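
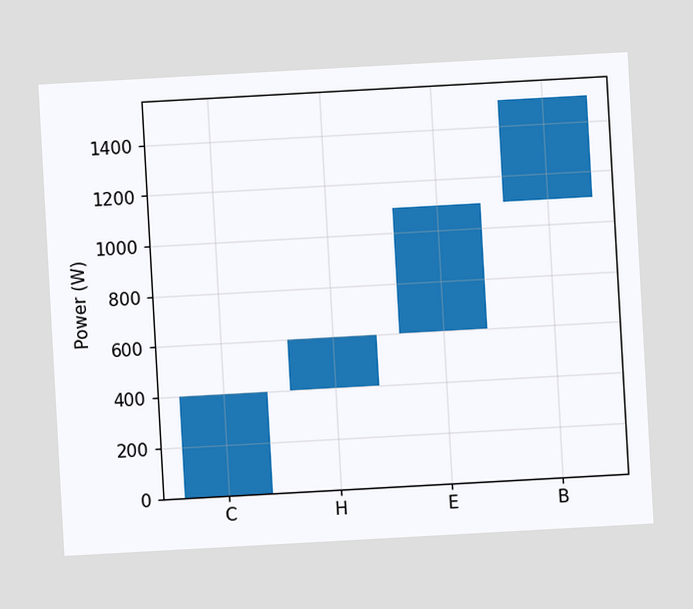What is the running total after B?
1500W

The chart is tilted about 3° counter-clockwise. After B the running total reaches 1500W.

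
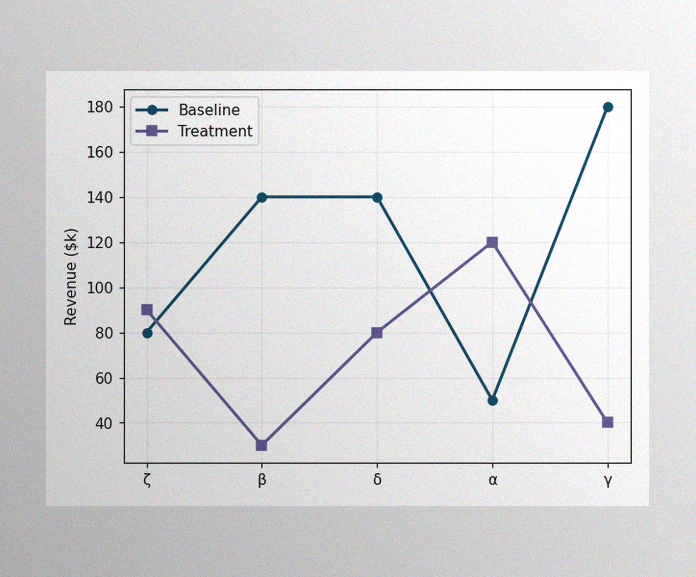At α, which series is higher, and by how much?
Treatment, by $70k

The image has some photo noise and uneven lighting. At α, Treatment sits above the other line by $70k.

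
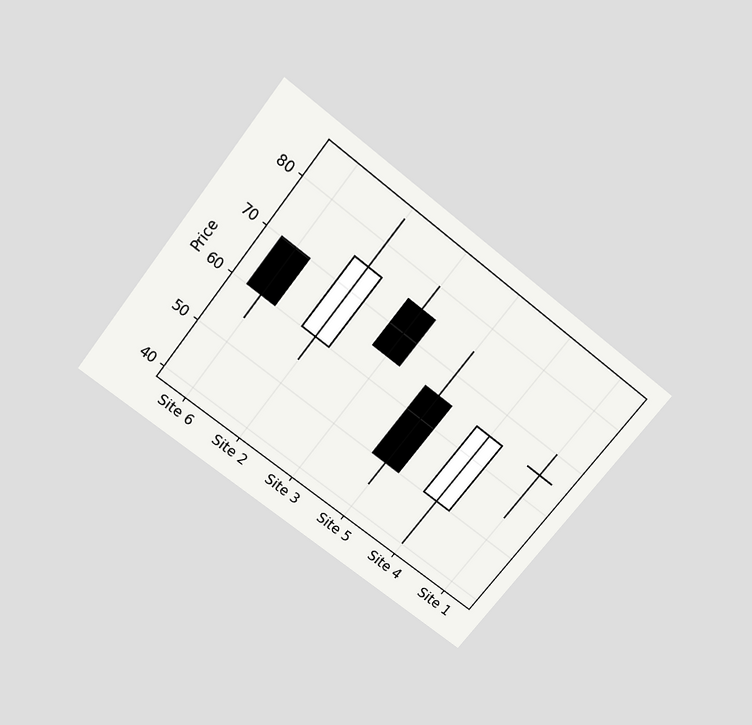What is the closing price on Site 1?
65

The chart is tilted about 38° clockwise and viewed slightly from above. The Site 1 candle closes at 65.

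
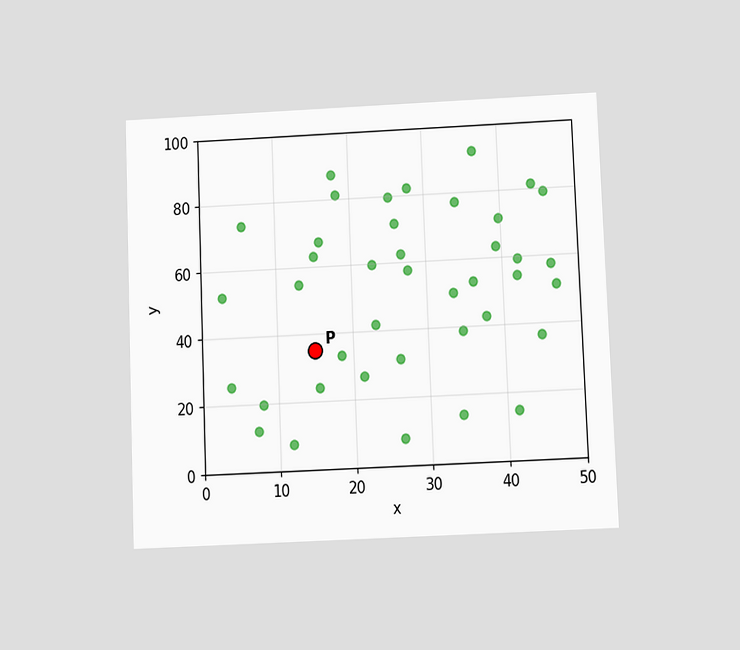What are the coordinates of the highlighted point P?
(15, 35)

The chart is tilted about 2° counter-clockwise and viewed slightly from below. Following the gridlines from P to each axis, P sits at (15, 35).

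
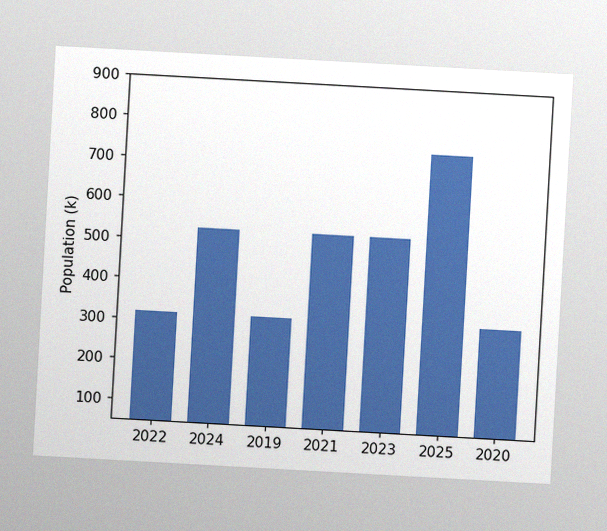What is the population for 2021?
The chart is tilted about 3° clockwise, with some photo noise. Reading along the chart's y-axis, the 2021 bar reaches 530k.

530k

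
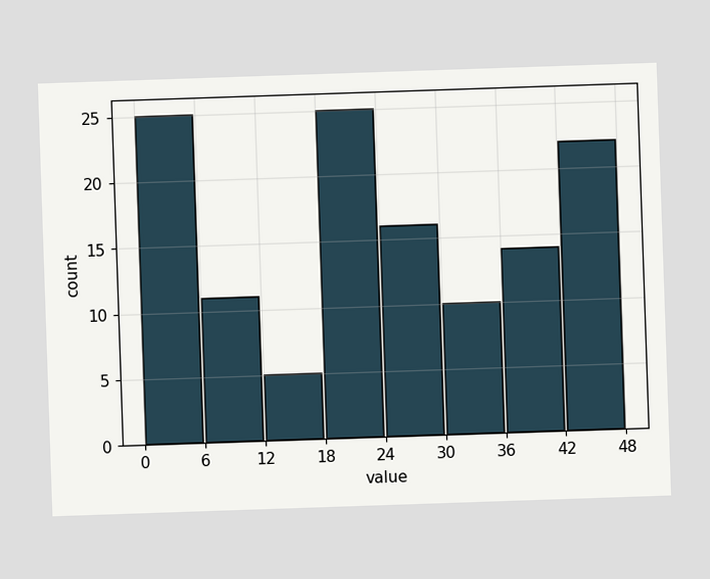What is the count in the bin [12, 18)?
5

The [12, 18) bin has height 5.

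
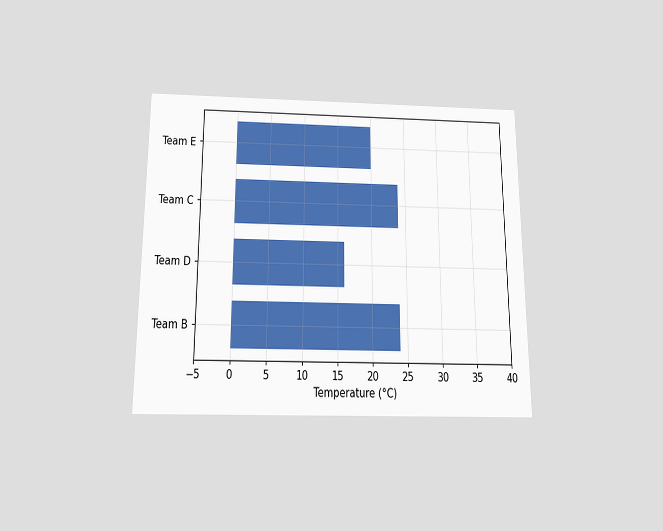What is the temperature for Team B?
24°C

The chart is viewed slightly from below. Reading along the chart's x-axis, the Team B bar reaches 24°C.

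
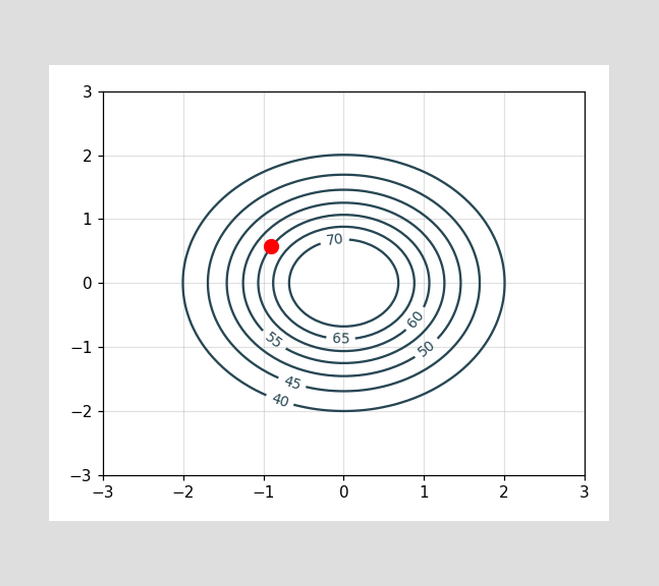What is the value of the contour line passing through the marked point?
60

The marked point sits on the contour labelled 60.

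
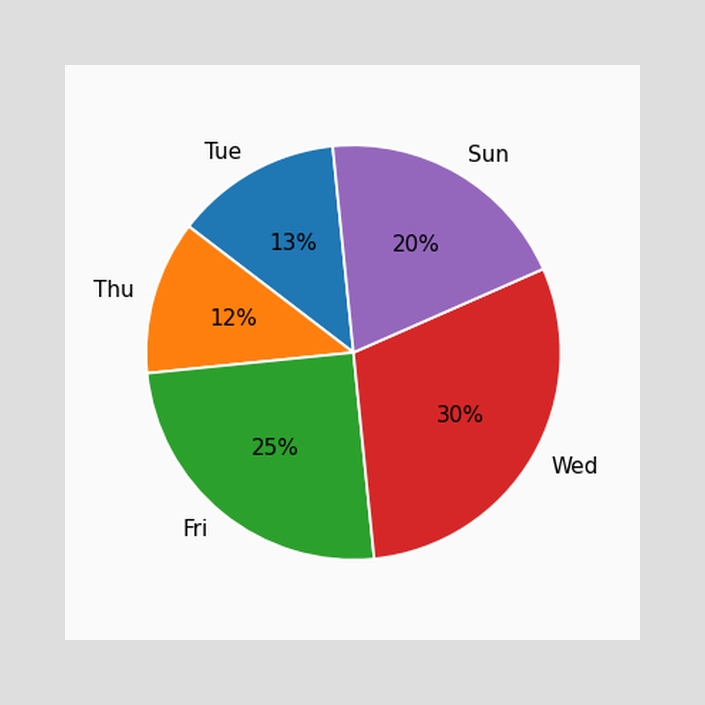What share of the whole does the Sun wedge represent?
20%

The Sun slice takes up 20% of the pie.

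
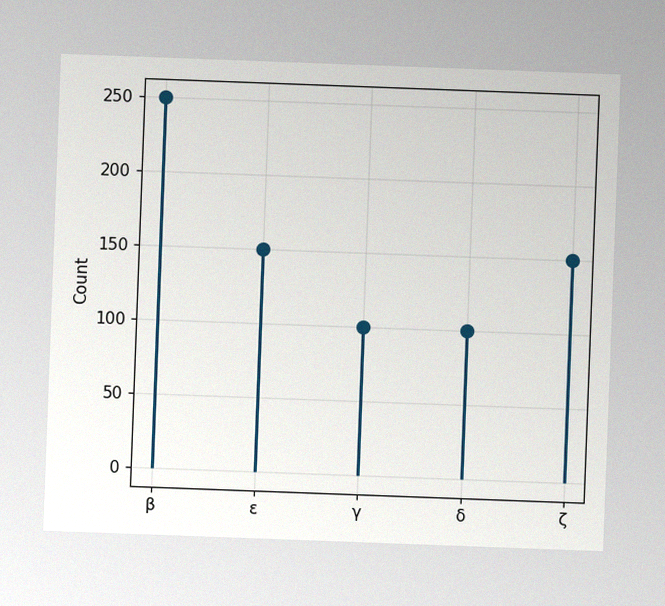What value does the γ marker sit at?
100

The chart is tilted about 2° clockwise, with some photo noise. The γ marker sits at 100.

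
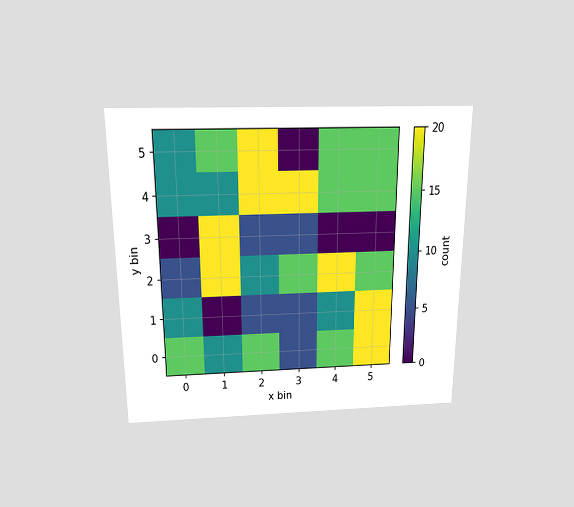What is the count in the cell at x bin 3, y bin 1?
5

The chart is viewed slightly from above. Matching the cell (3, 1) against the colorbar gives 5.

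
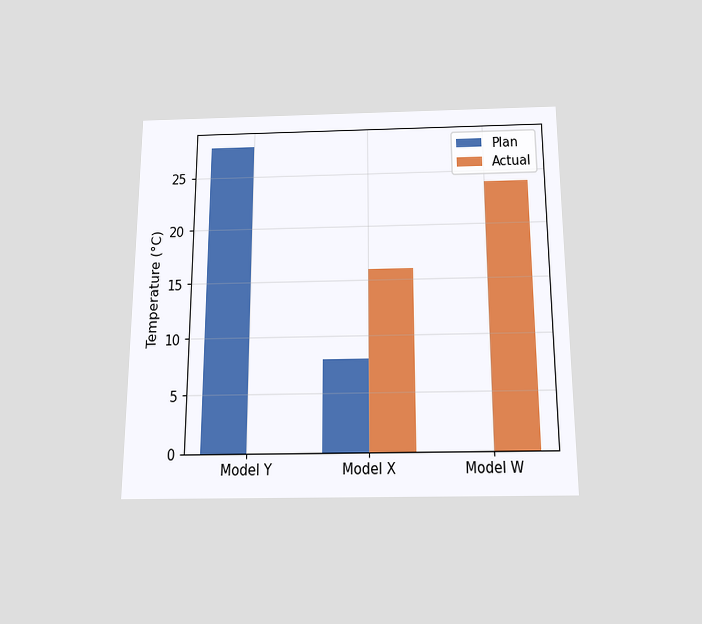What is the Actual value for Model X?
The chart is viewed slightly from below. The Actual bar at Model X reaches 16°C on the y-axis.

16°C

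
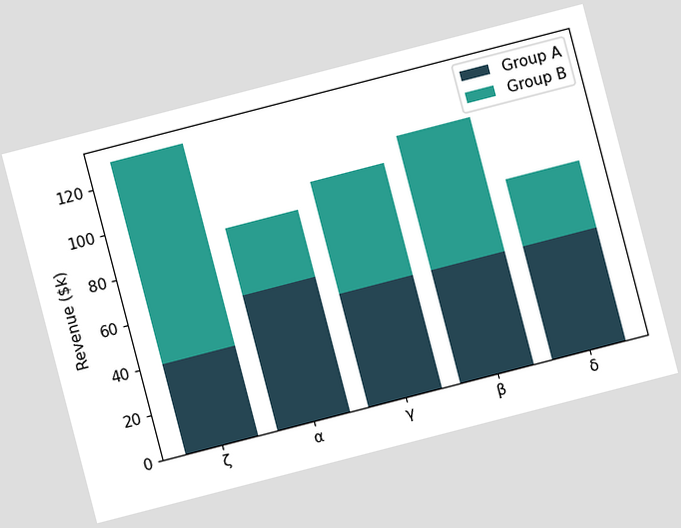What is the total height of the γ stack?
The chart is tilted about 15° counter-clockwise. The γ stack's top reaches $100k on the y-axis.

$100k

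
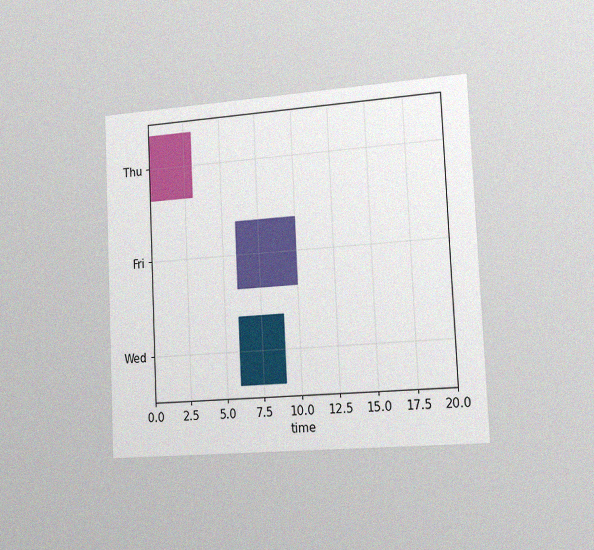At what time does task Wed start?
6

The chart is tilted about 3° counter-clockwise and viewed slightly from the right, with some photo noise. The Wed bar begins at t=6.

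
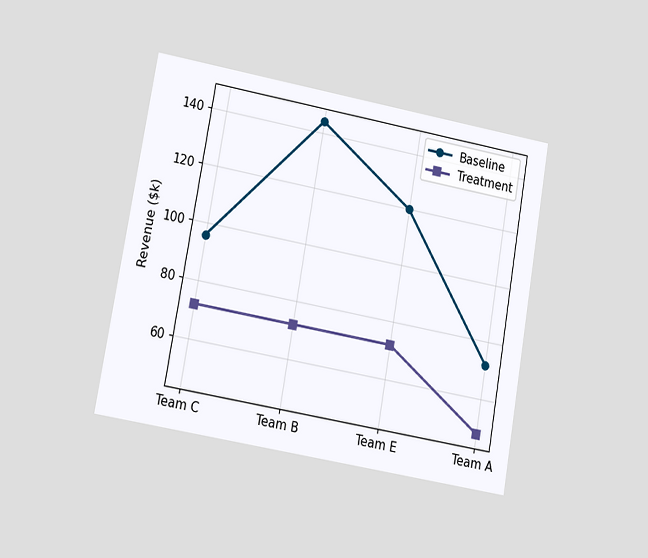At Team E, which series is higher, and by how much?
The chart is tilted about 10° clockwise and viewed at a slight angle. At Team E, Baseline sits above the other line by $48k.

Baseline, by $48k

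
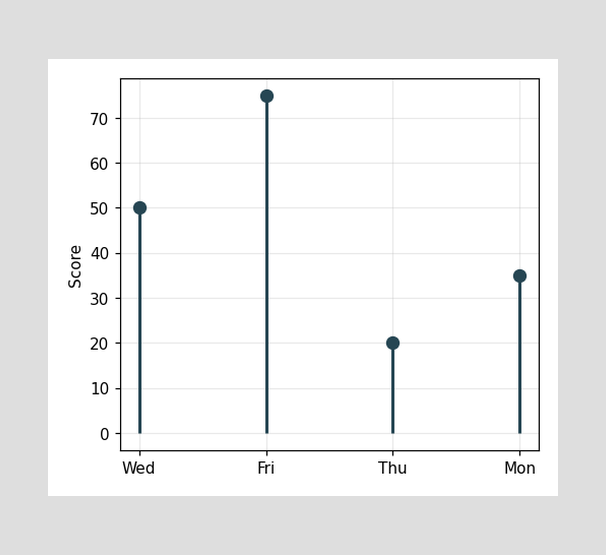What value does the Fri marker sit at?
The Fri marker sits at 75.

75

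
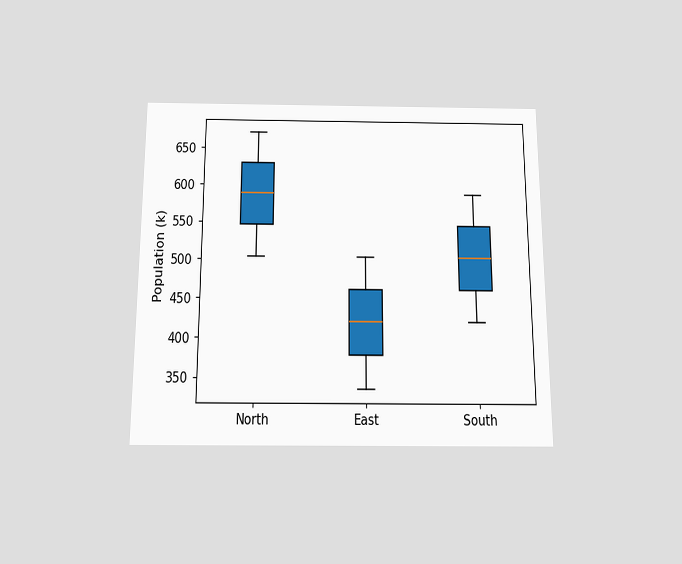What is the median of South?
504k

The chart is viewed slightly from below. The median line in the South box sits at 504k.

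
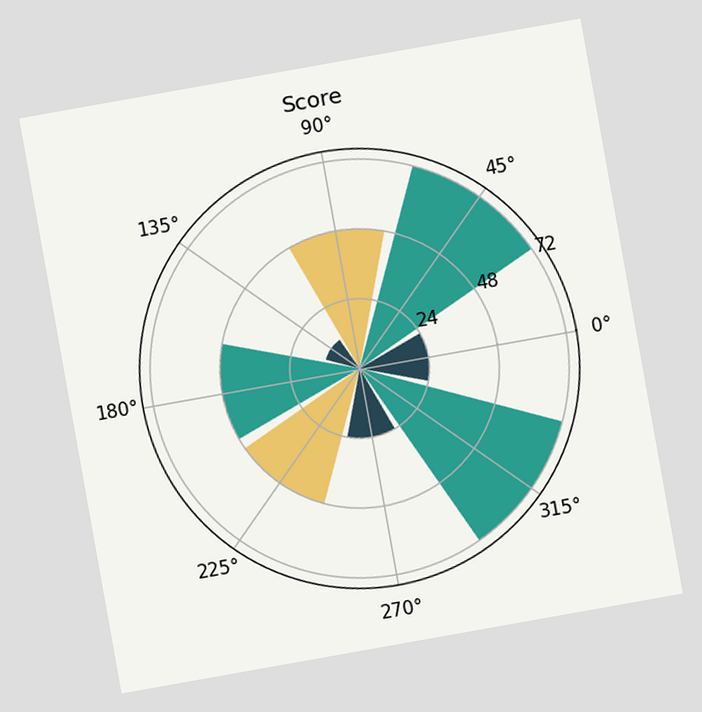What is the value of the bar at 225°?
The chart is tilted about 10° counter-clockwise. The bar at 225° reaches 48 on the radial axis.

48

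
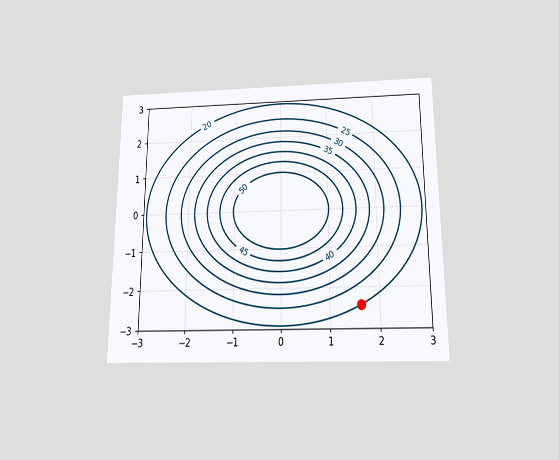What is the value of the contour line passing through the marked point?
20

The chart is viewed slightly from below. The marked point sits on the contour labelled 20.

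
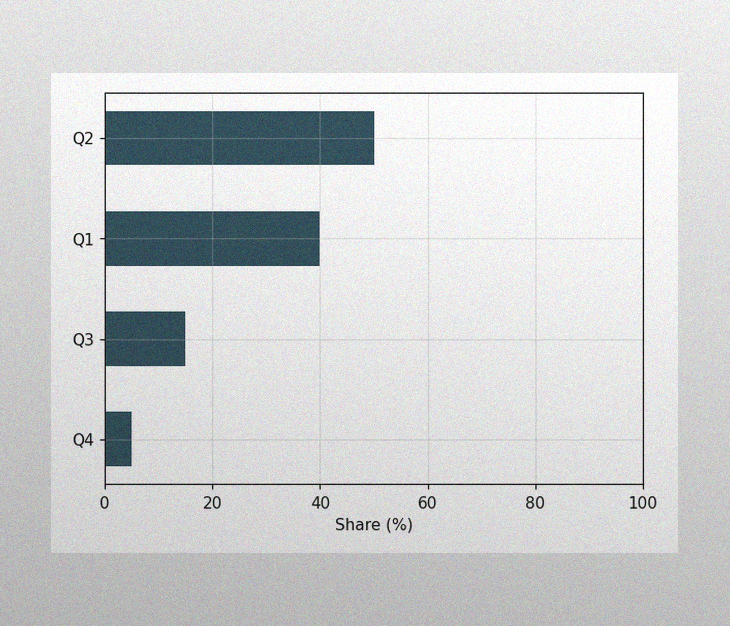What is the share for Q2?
50%

The image has some photo noise and uneven lighting. Reading along the chart's x-axis, the Q2 bar reaches 50%.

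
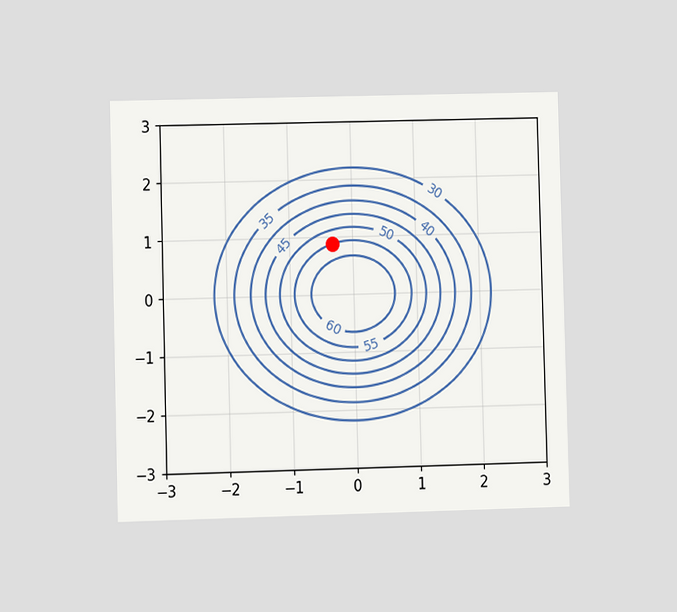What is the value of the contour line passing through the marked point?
55

The chart is viewed at a slight angle. The marked point sits on the contour labelled 55.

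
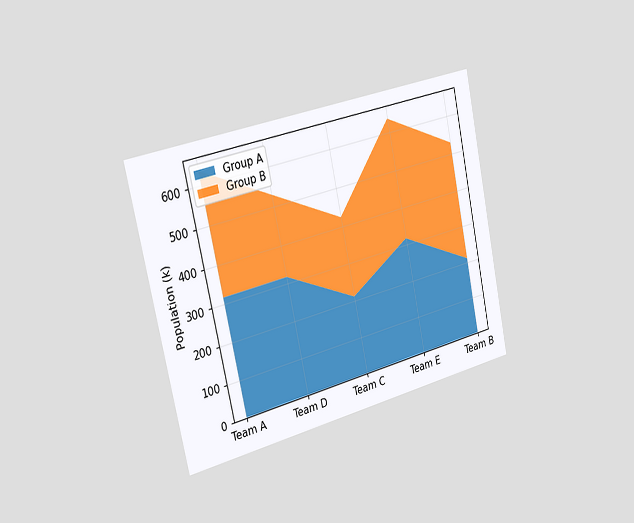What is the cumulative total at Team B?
The chart is tilted about 12° counter-clockwise and viewed slightly from the left. The stacked total at Team B reaches 530k.

530k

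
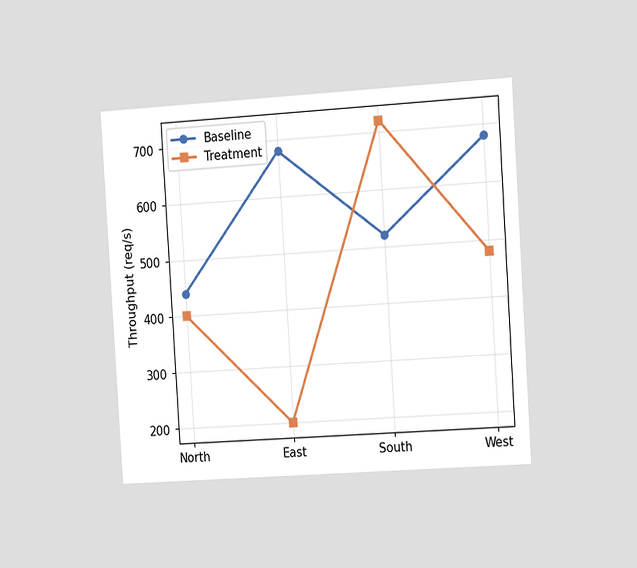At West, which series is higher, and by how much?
The chart is tilted about 4° counter-clockwise and viewed slightly from the right. At West, Baseline sits above the other line by 200req/s.

Baseline, by 200req/s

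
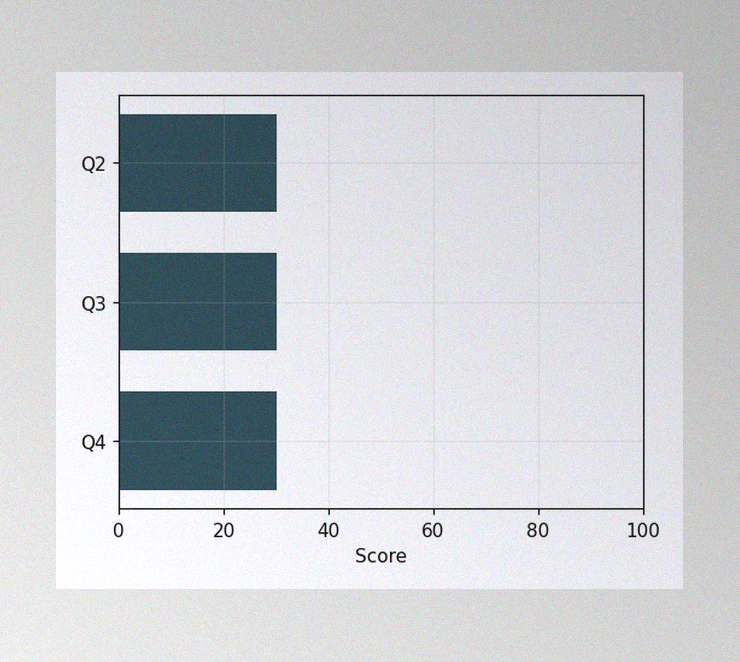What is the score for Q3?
The image has some photo noise and uneven lighting. Reading along the chart's x-axis, the Q3 bar reaches 30.

30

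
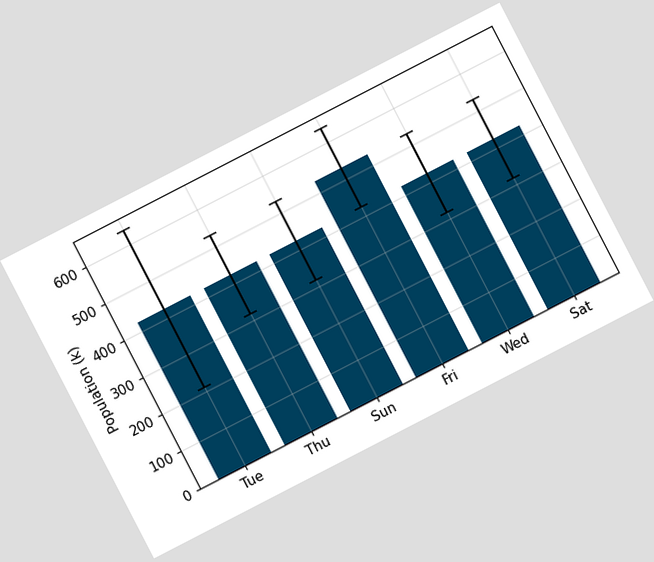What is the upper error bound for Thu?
530k

The chart is tilted about 27° counter-clockwise. The Thu bar's upper whisker reaches 530k.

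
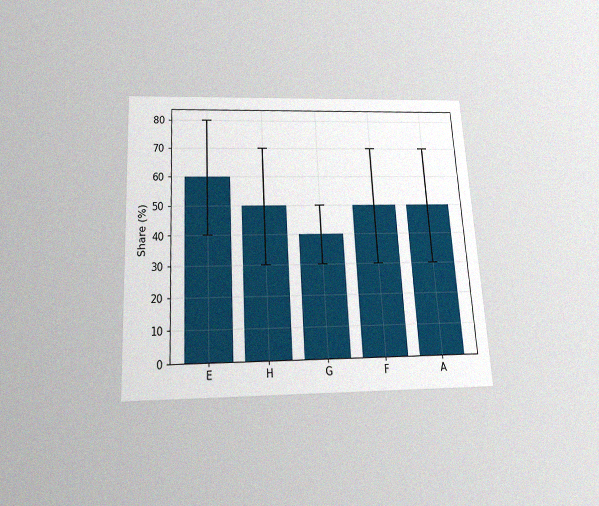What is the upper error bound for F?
70%

The chart is tilted about 3° counter-clockwise and viewed slightly from below, with some photo noise. The F bar's upper whisker reaches 70%.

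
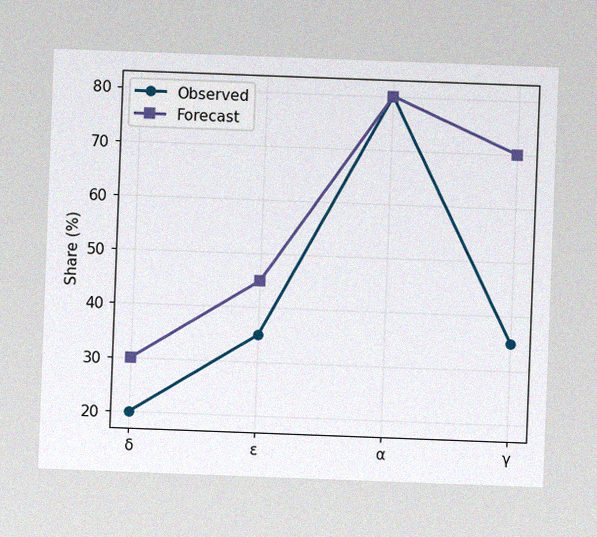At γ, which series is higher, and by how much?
Forecast, by 35%

The chart is tilted about 2° clockwise, with some photo noise. At γ, Forecast sits above the other line by 35%.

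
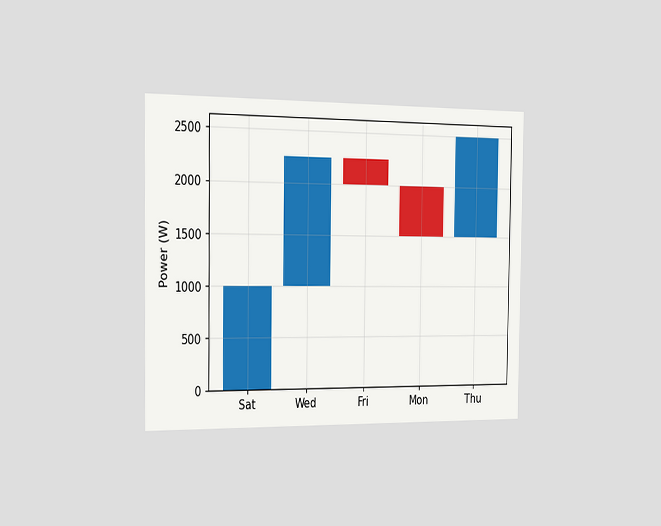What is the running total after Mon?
1500W

The chart is viewed slightly from the left. After Mon the running total reaches 1500W.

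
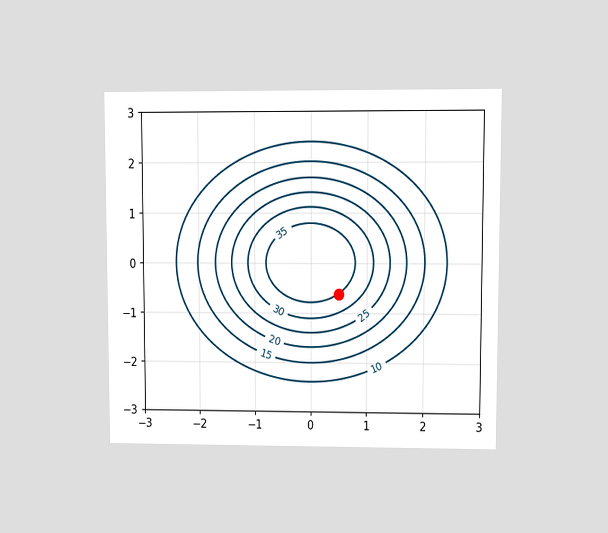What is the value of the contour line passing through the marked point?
35

The chart is viewed at a slight angle. The marked point sits on the contour labelled 35.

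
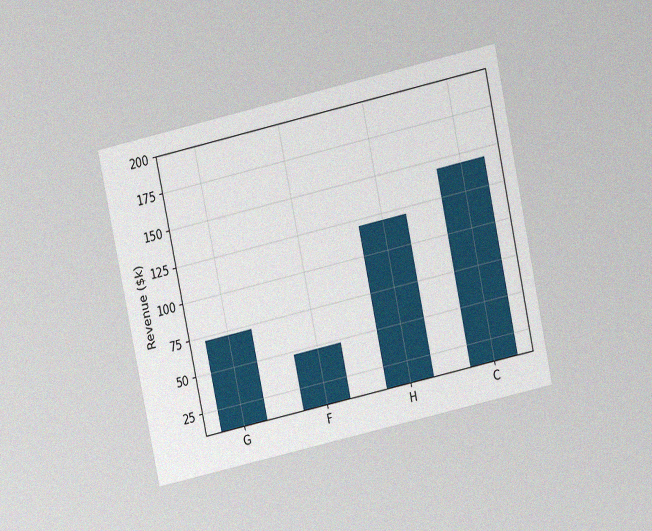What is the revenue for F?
$48k

The chart is tilted about 12° counter-clockwise and viewed at a slight angle, with some photo noise. Reading along the chart's y-axis, the F bar reaches $48k.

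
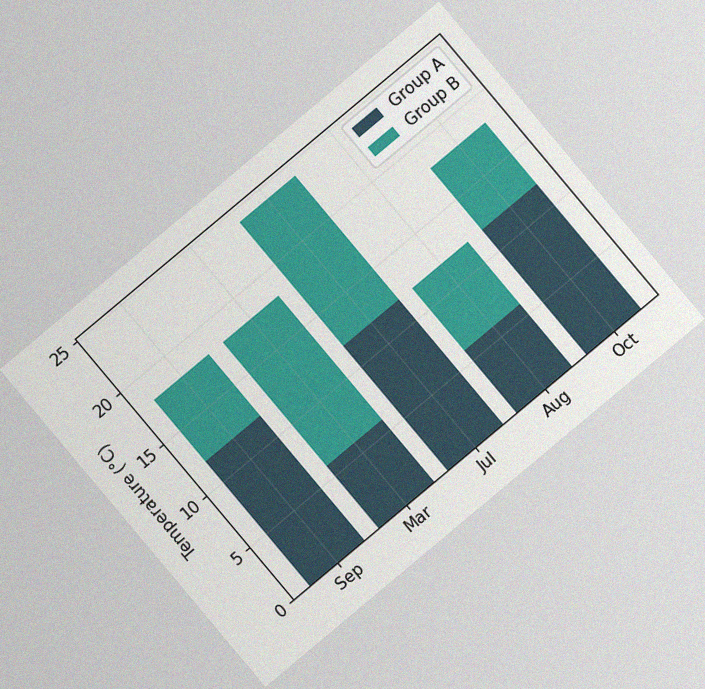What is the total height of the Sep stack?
The chart is tilted about 40° counter-clockwise, with some photo noise. The Sep stack's top reaches 18°C on the y-axis.

18°C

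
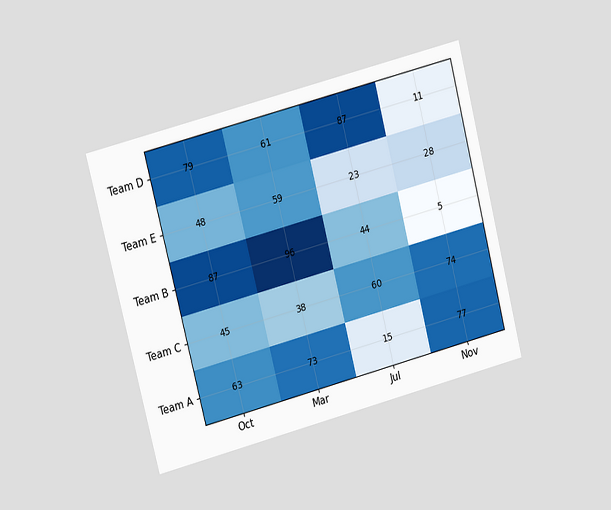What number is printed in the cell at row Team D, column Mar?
The chart is tilted about 14° counter-clockwise and viewed at a slight angle. The (Team D, Mar) cell reads 61.

61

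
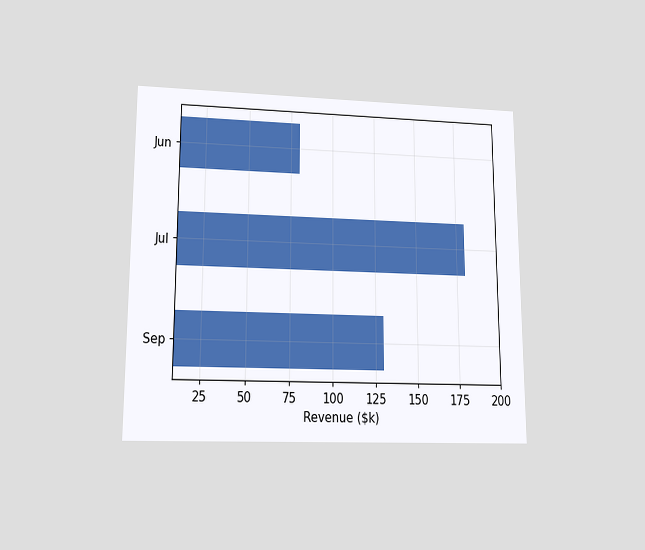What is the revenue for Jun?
$80k

The chart is viewed at a slight angle. Reading along the chart's x-axis, the Jun bar reaches $80k.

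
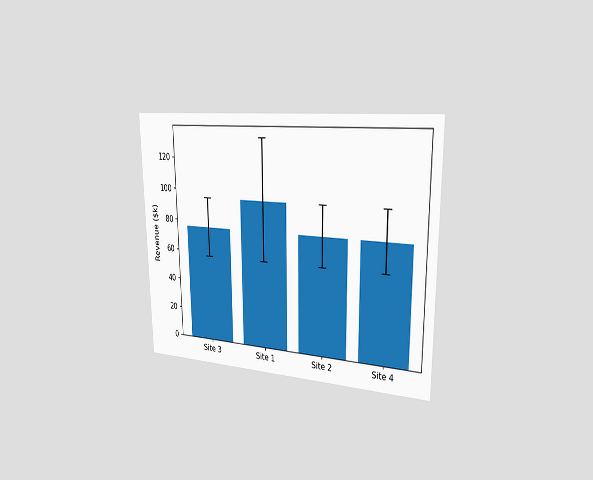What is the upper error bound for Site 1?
$133k

The chart is viewed slightly from the right. The Site 1 bar's upper whisker reaches $133k.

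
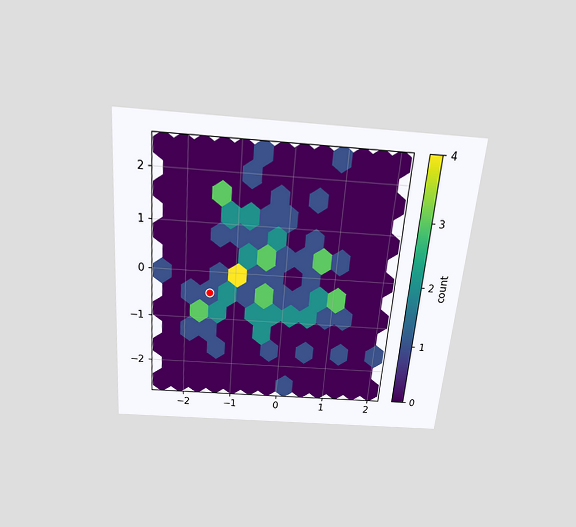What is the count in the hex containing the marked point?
The chart is tilted about 5° clockwise and viewed slightly from above. The marked hex reads 1 on the colorbar.

1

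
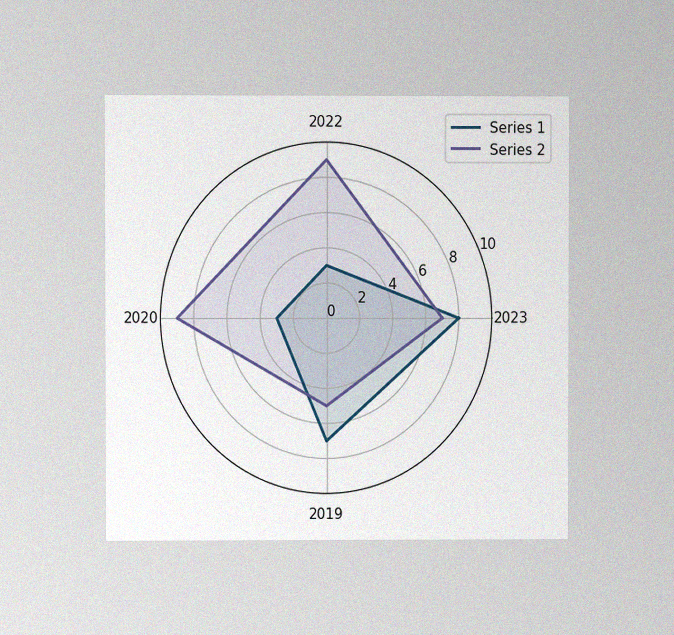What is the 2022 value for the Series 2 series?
9

The chart is viewed at a slight angle, with some photo noise. On the 2022 axis, Series 2 reaches 9.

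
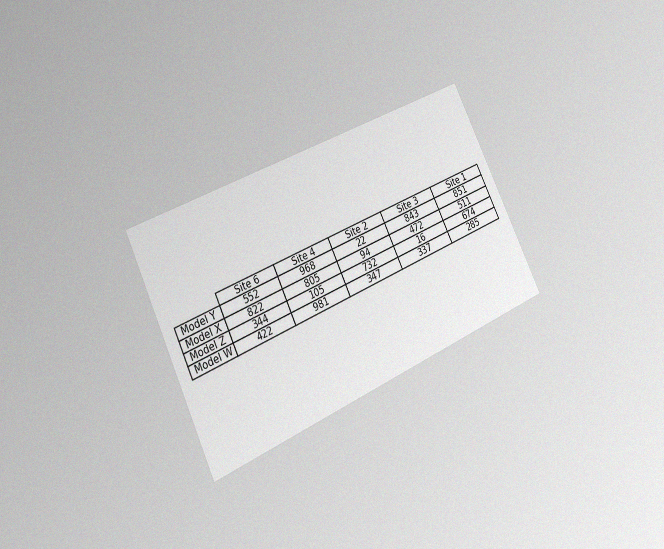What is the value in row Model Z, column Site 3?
16

The chart is tilted about 26° counter-clockwise and viewed slightly from the left, with some photo noise. The (Model Z, Site 3) cell reads 16.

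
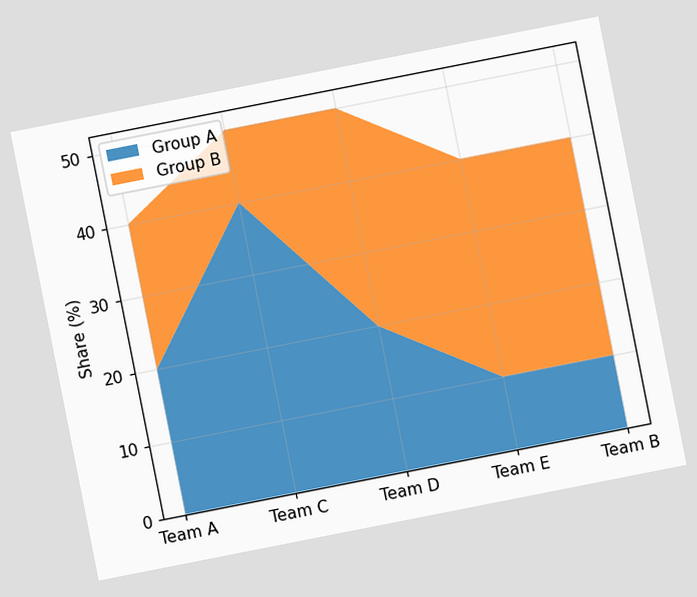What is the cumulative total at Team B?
40%

The chart is tilted about 11° counter-clockwise. The stacked total at Team B reaches 40%.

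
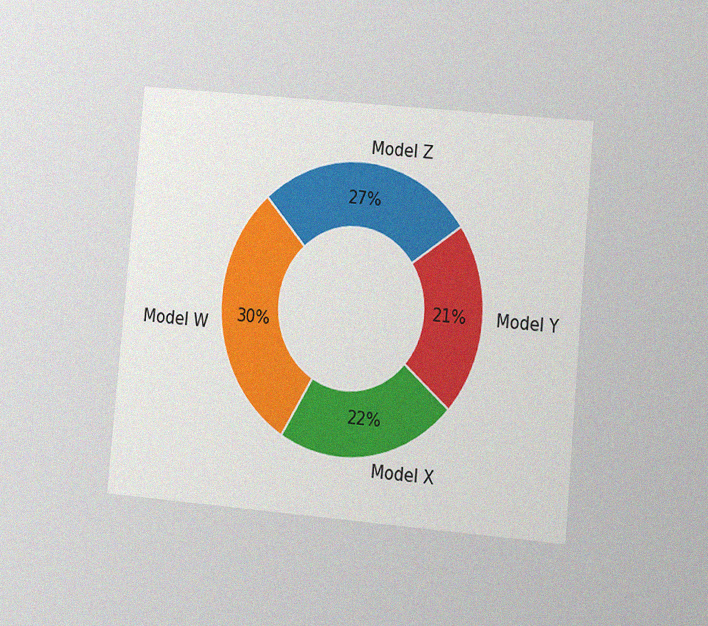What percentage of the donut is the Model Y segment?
21%

The chart is tilted about 5° clockwise and viewed at a slight angle, with some photo noise. The Model Y segment takes up 21% of the ring.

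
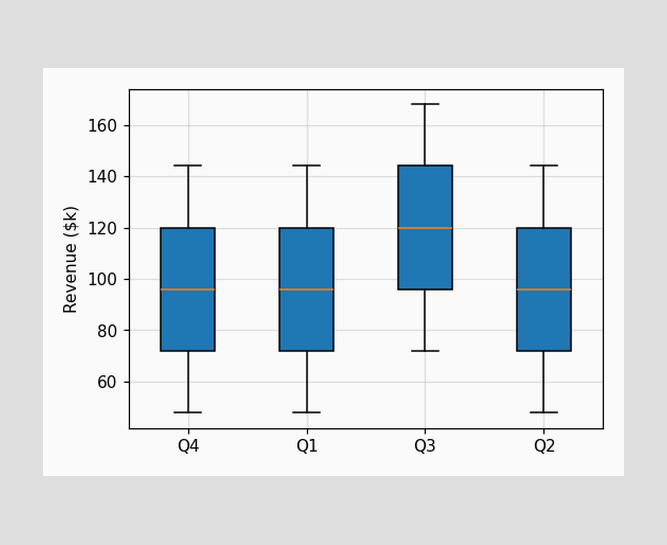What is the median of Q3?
$120k

The median line in the Q3 box sits at $120k.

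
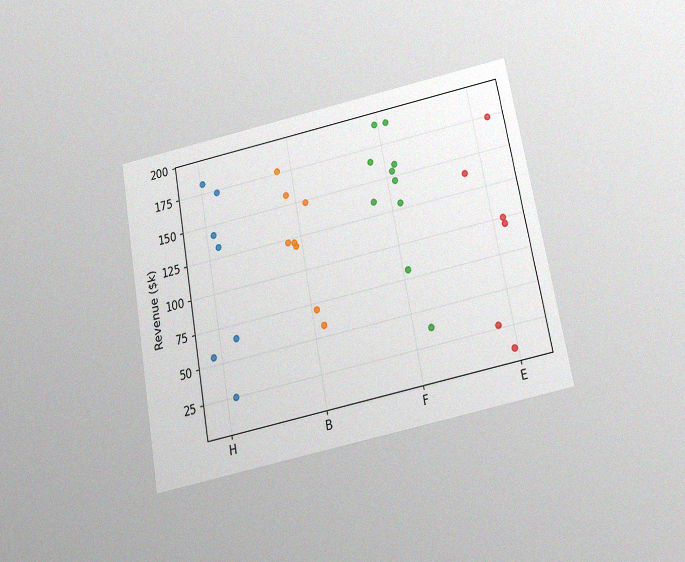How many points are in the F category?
The chart is tilted about 10° counter-clockwise and viewed slightly from below, with some photo noise. Counting the markers in the F column gives 10.

10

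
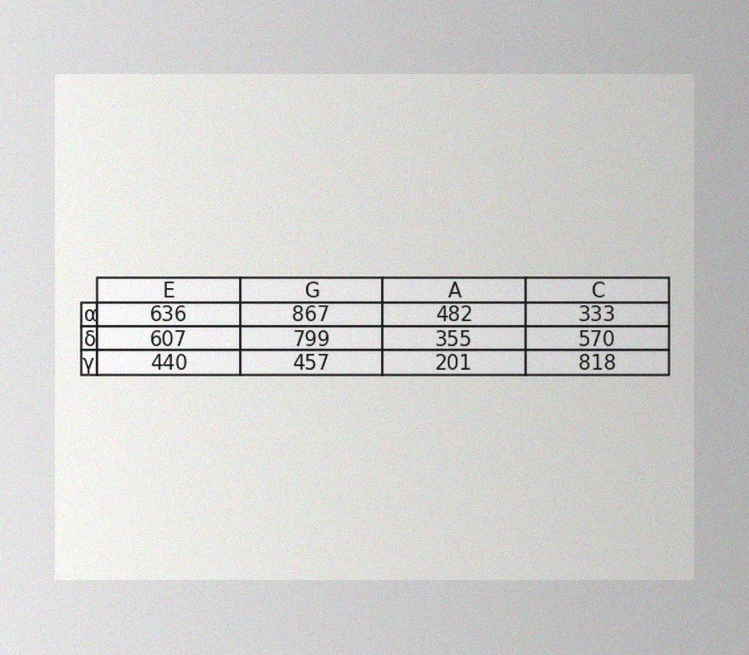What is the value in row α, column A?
The image has some photo noise and uneven lighting. The (α, A) cell reads 482.

482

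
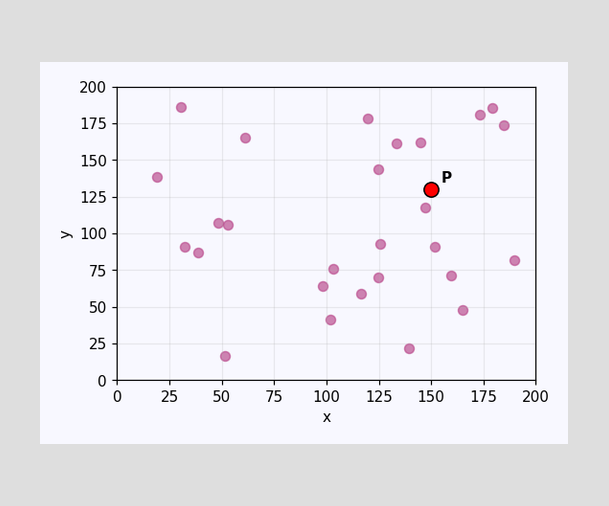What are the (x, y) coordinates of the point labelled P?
(150, 130)

Following the gridlines from P to each axis, P sits at (150, 130).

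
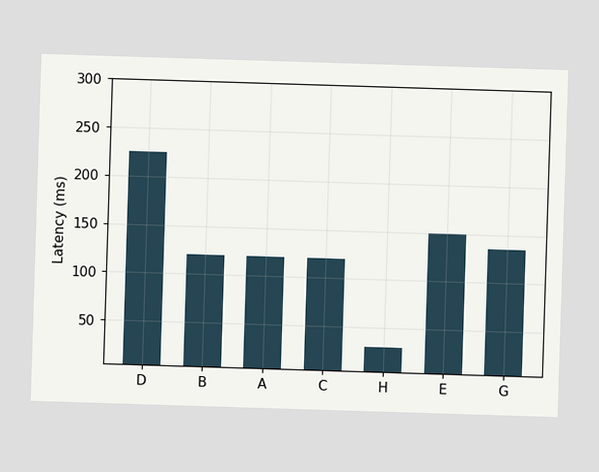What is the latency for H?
30ms

Reading along the chart's y-axis, the H bar reaches 30ms.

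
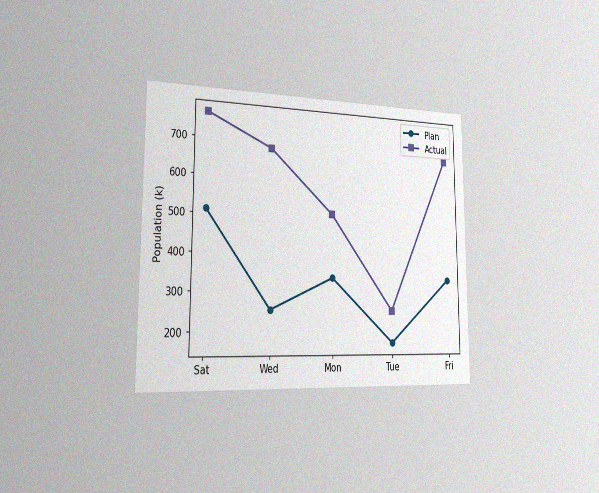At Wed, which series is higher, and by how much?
The chart is viewed slightly from the left, with some photo noise. At Wed, Actual sits above the other line by 425k.

Actual, by 425k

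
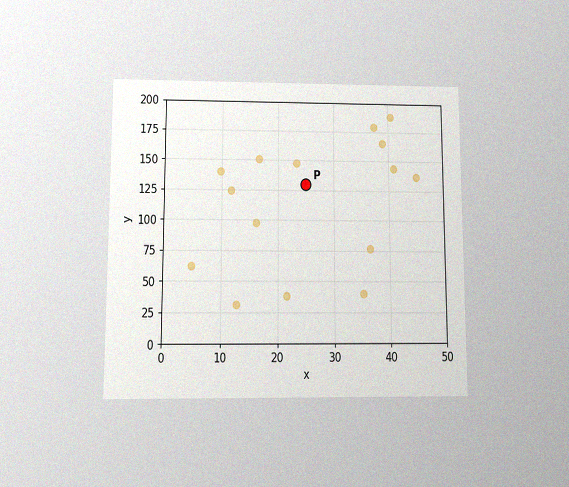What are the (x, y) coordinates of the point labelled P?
(25, 130)

The chart is viewed at a slight angle, with some photo noise. Following the gridlines from P to each axis, P sits at (25, 130).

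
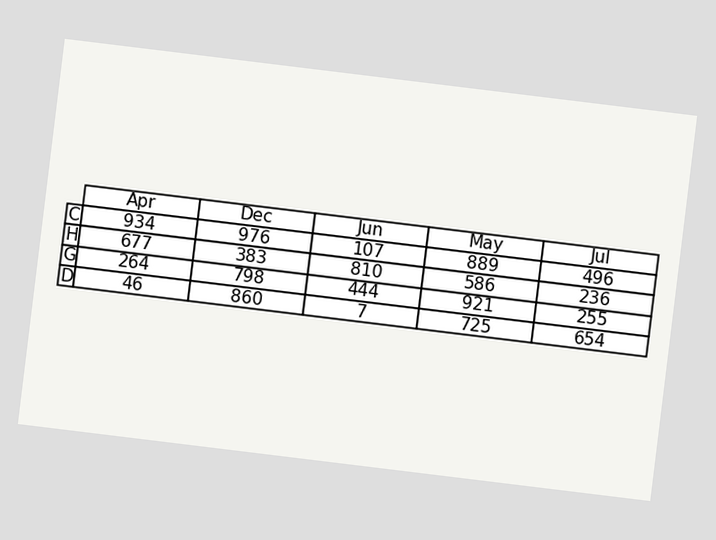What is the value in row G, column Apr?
264

The chart is tilted about 7° clockwise. The (G, Apr) cell reads 264.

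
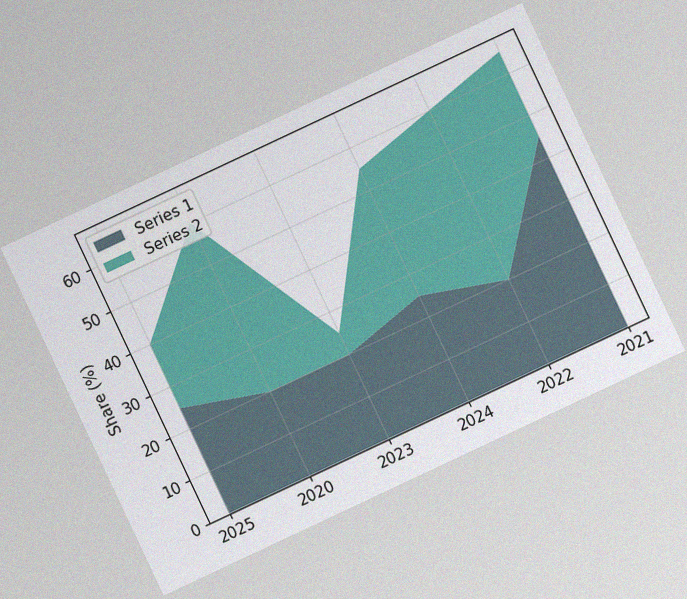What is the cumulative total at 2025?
The chart is tilted about 25° counter-clockwise, with some photo noise. The stacked total at 2025 reaches 40%.

40%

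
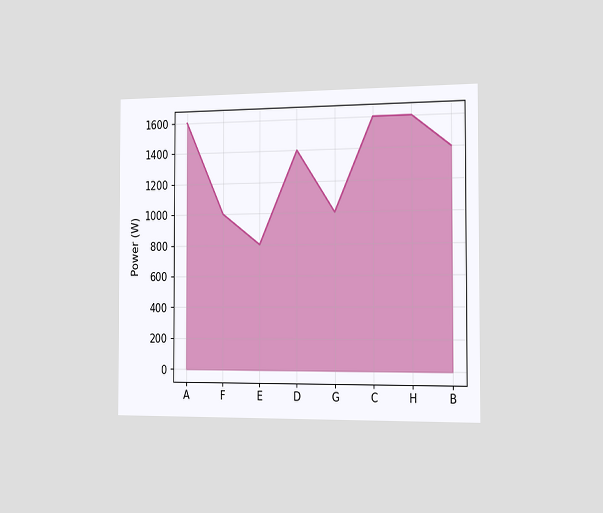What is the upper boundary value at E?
The chart is viewed slightly from the right. At E the upper boundary is at 800W.

800W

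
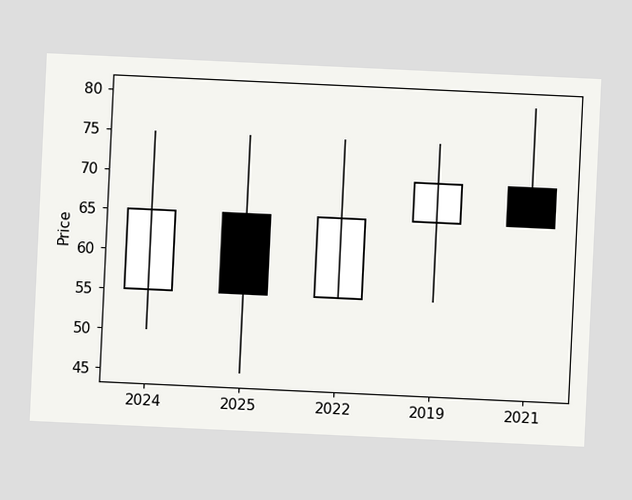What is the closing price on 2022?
65

The chart is tilted about 3° clockwise. The 2022 candle closes at 65.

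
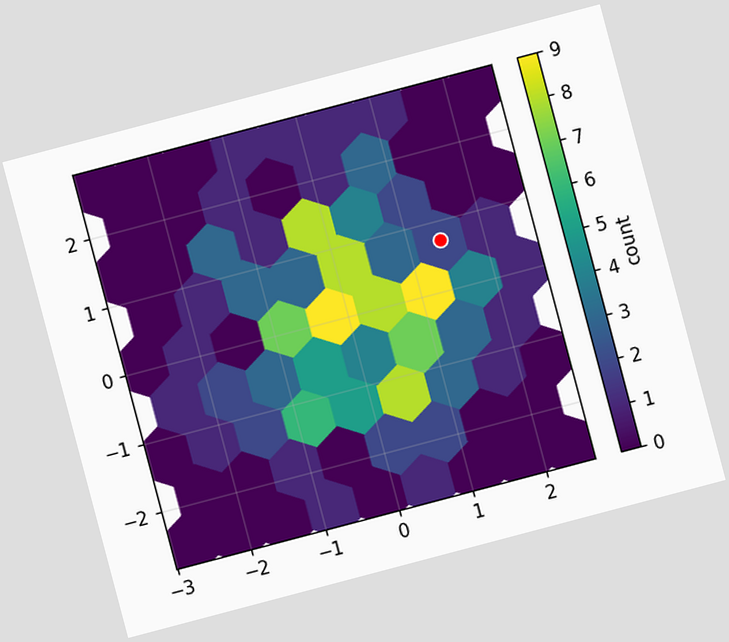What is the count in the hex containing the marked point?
The chart is tilted about 15° counter-clockwise. The marked hex reads 2 on the colorbar.

2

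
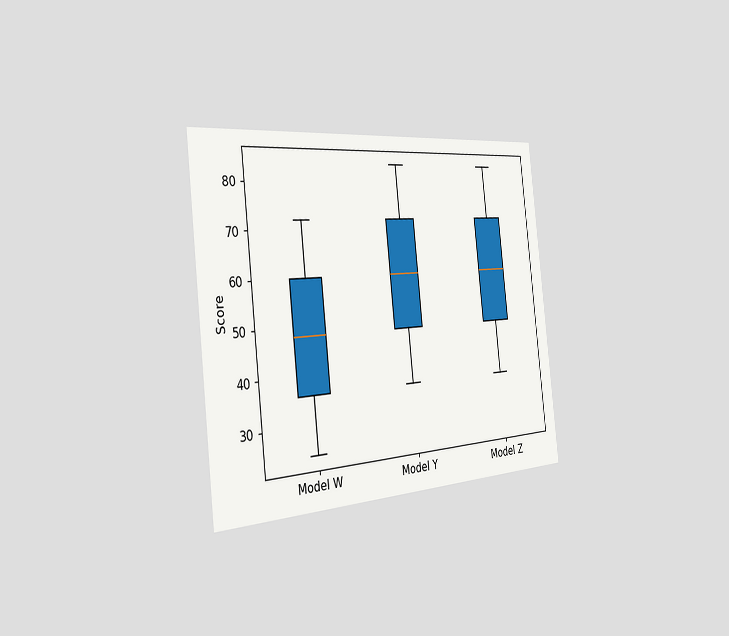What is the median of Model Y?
The chart is tilted about 6° counter-clockwise and viewed slightly from the left. The median line in the Model Y box sits at 60.

60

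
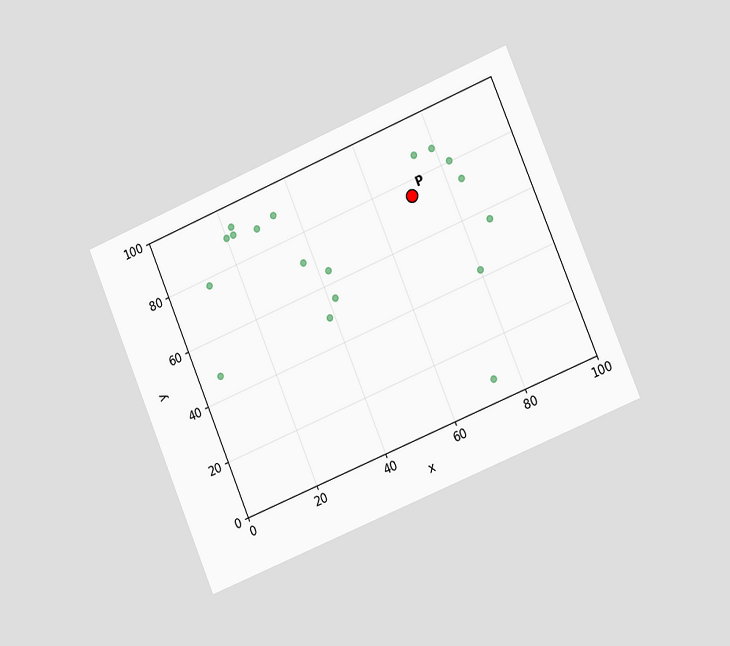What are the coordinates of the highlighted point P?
(70, 75)

The chart is tilted about 23° counter-clockwise and viewed slightly from the right. Following the gridlines from P to each axis, P sits at (70, 75).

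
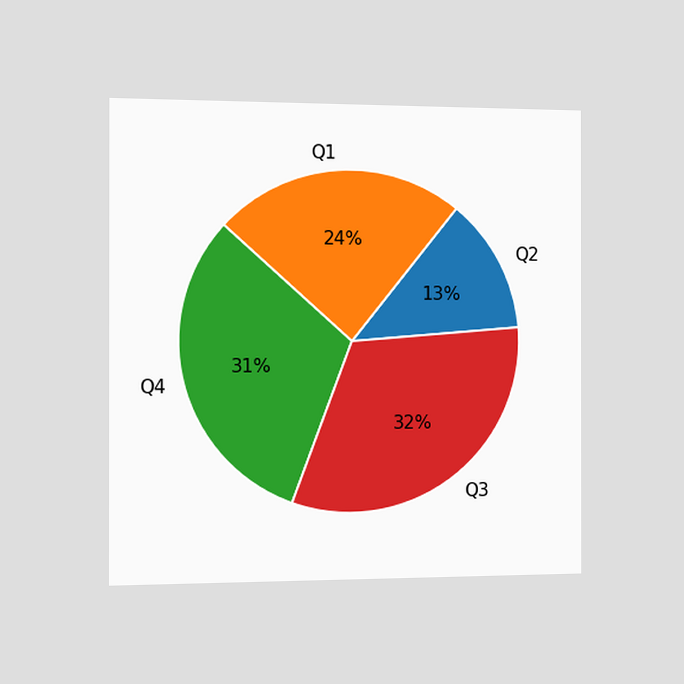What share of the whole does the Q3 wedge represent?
The chart is viewed slightly from the left. The Q3 slice takes up 32% of the pie.

32%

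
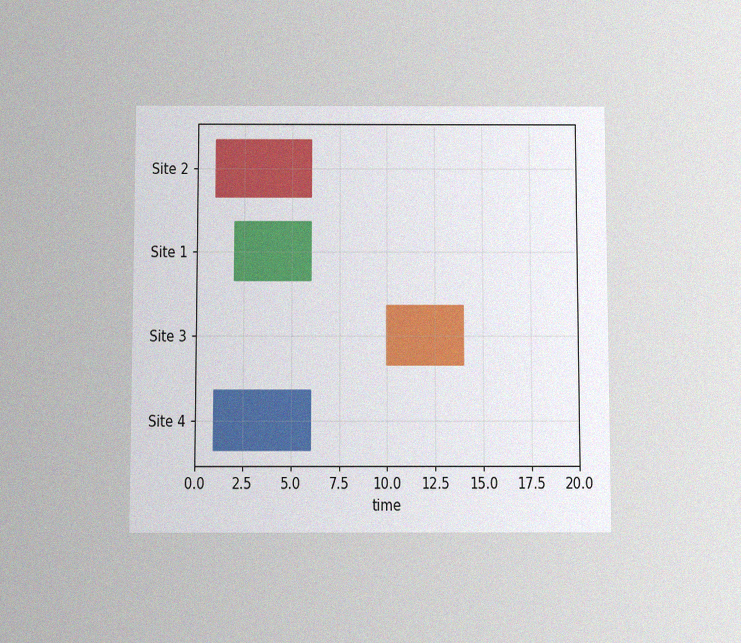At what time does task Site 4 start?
1

The chart is viewed slightly from below, with some photo noise. The Site 4 bar begins at t=1.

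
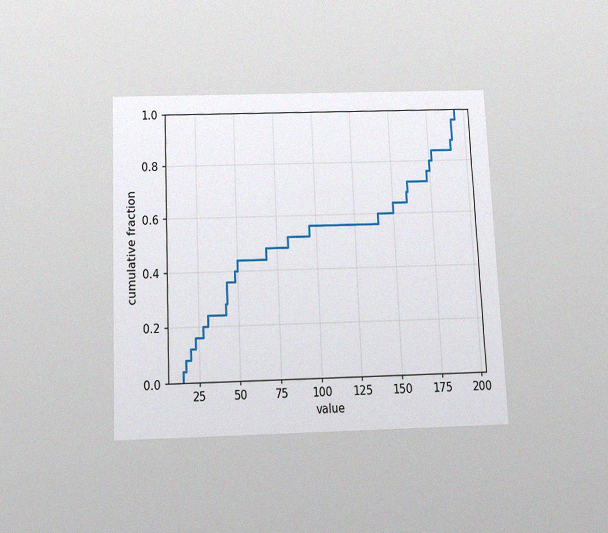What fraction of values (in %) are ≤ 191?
The chart is tilted about 3° counter-clockwise and viewed slightly from below, with some photo noise. At x=191 the ECDF step is at 96%.

96%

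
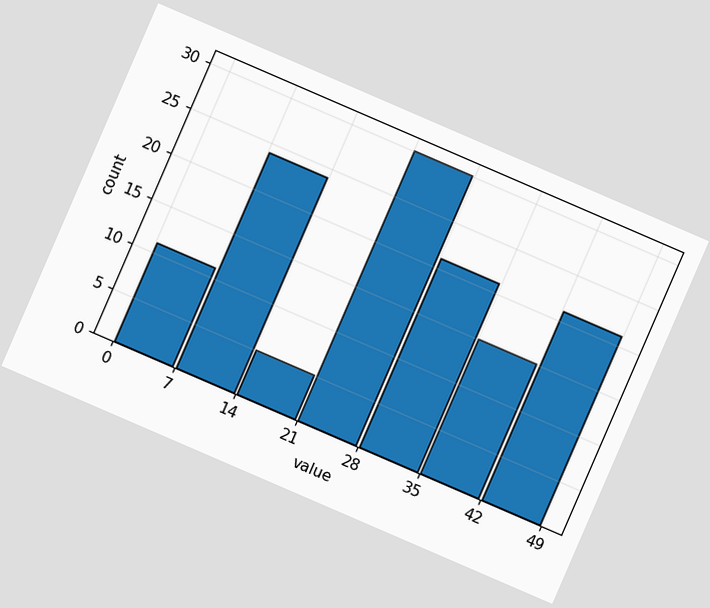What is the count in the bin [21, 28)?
The chart is tilted about 23° clockwise. The [21, 28) bin has height 30.

30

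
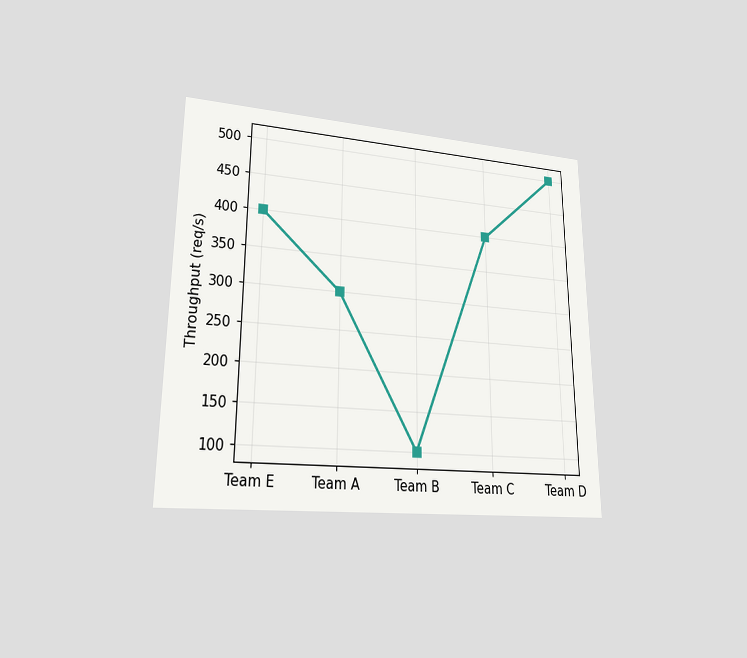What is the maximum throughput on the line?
The chart is viewed at a slight angle. The highest point is at Team D, and reading across to the y-axis gives 500req/s.

500req/s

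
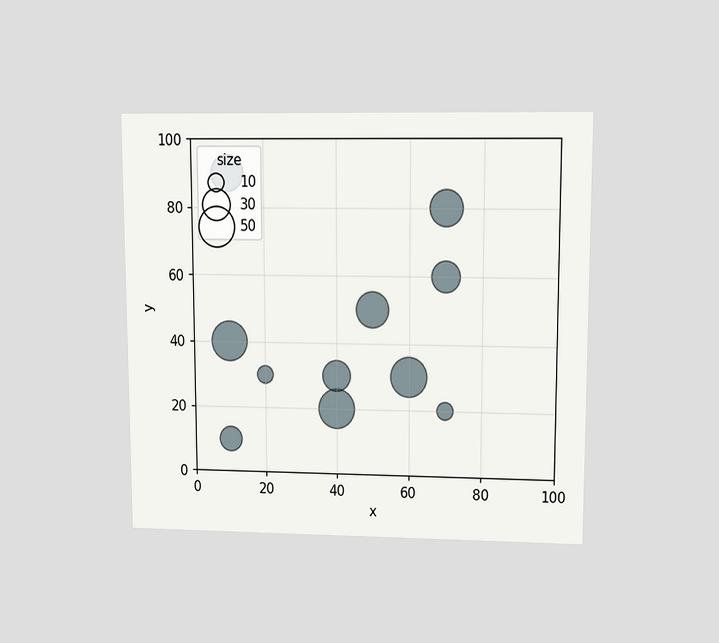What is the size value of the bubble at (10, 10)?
The chart is viewed at a slight angle. Matching the bubble at (10, 10) against the size legend gives 20.

20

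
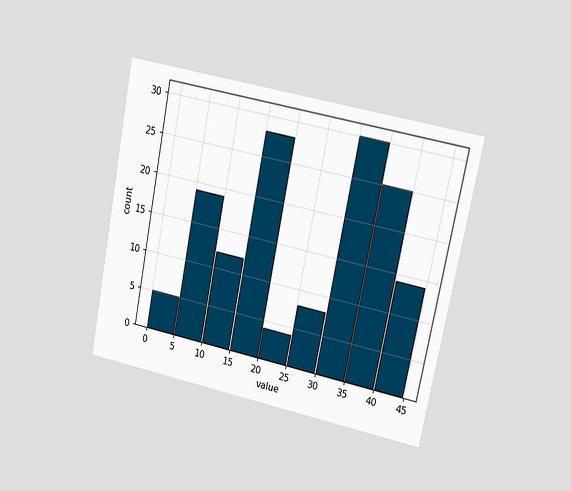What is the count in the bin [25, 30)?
The chart is tilted about 11° clockwise and viewed at a slight angle. The [25, 30) bin has height 8.

8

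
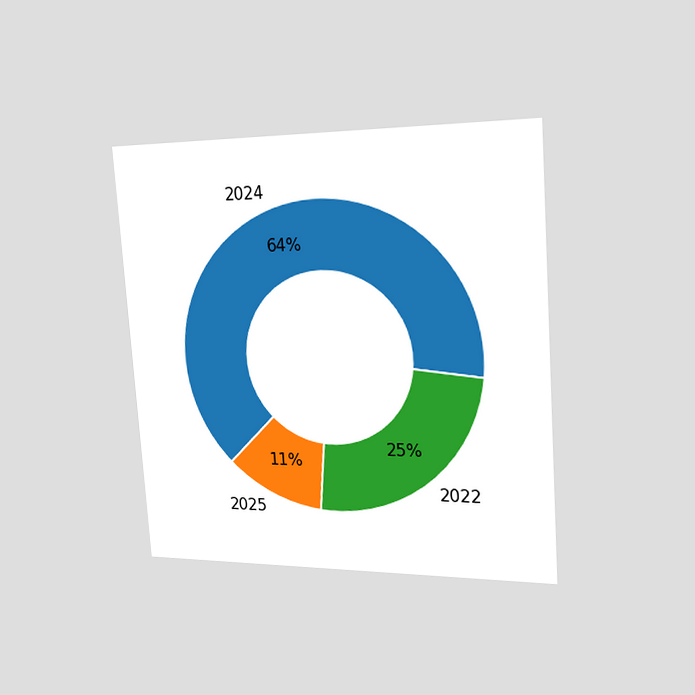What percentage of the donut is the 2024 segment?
64%

The chart is tilted about 4° counter-clockwise and viewed slightly from the right. The 2024 segment takes up 64% of the ring.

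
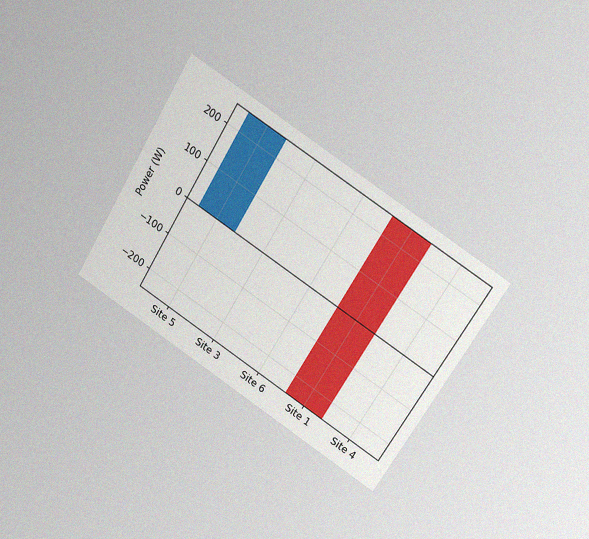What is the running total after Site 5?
The chart is tilted about 32° clockwise and viewed at a slight angle, with some photo noise. After Site 5 the running total reaches 250W.

250W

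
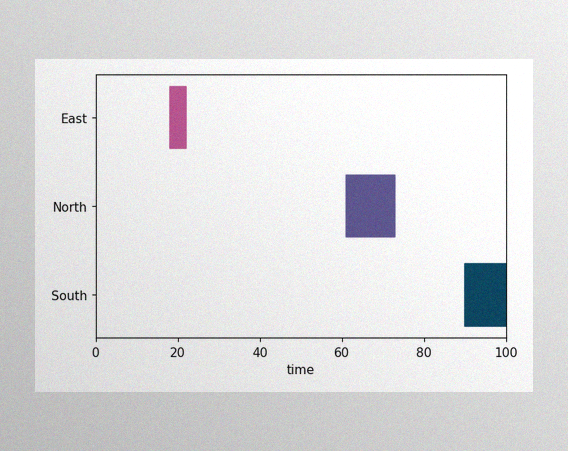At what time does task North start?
61

The image has some photo noise and uneven lighting. The North bar begins at t=61.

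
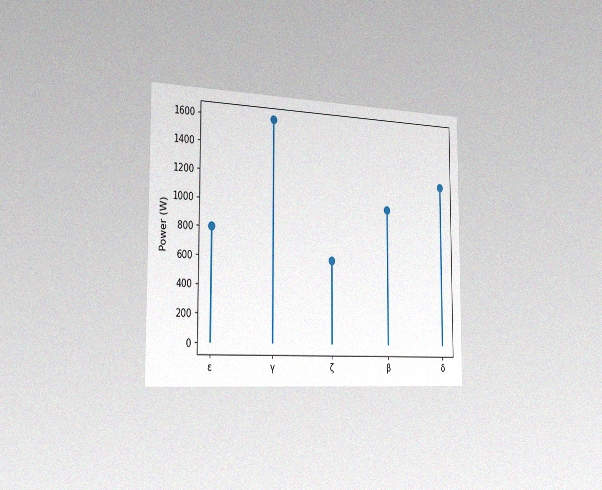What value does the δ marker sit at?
1200W

The chart is viewed slightly from the left, with some photo noise. The δ marker sits at 1200W.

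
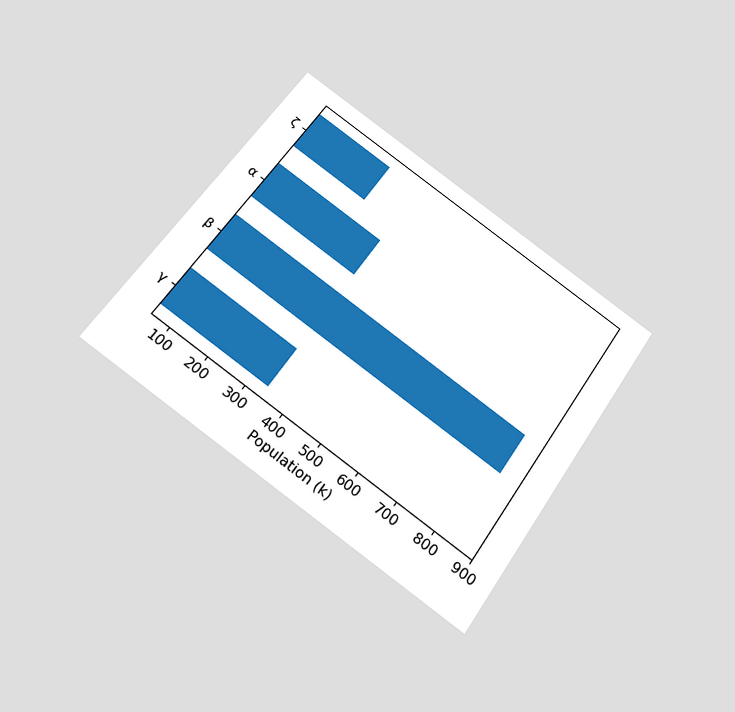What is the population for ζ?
The chart is tilted about 34° clockwise and viewed slightly from below. Reading along the chart's x-axis, the ζ bar reaches 255k.

255k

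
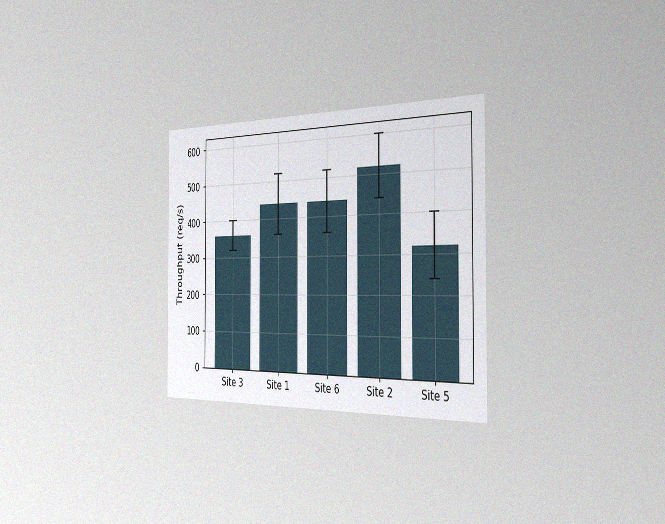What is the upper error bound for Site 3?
The chart is viewed slightly from the right, with some photo noise. The Site 3 bar's upper whisker reaches 400req/s.

400req/s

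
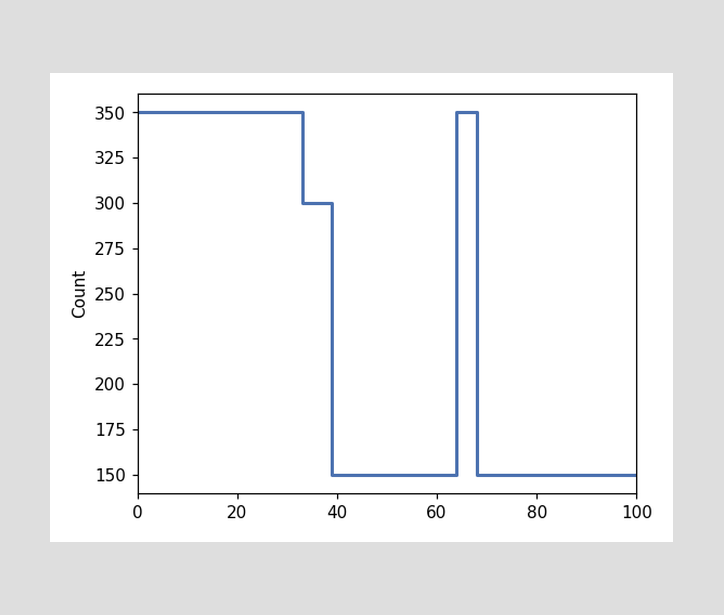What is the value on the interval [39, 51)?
150

On [39, 51) the step sits at 150.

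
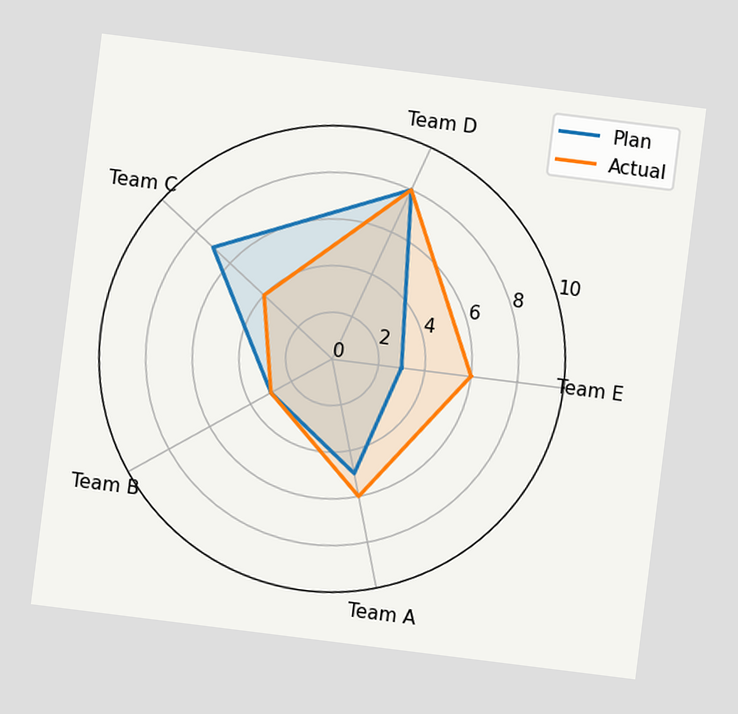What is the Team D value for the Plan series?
8

The chart is tilted about 7° clockwise. On the Team D axis, Plan reaches 8.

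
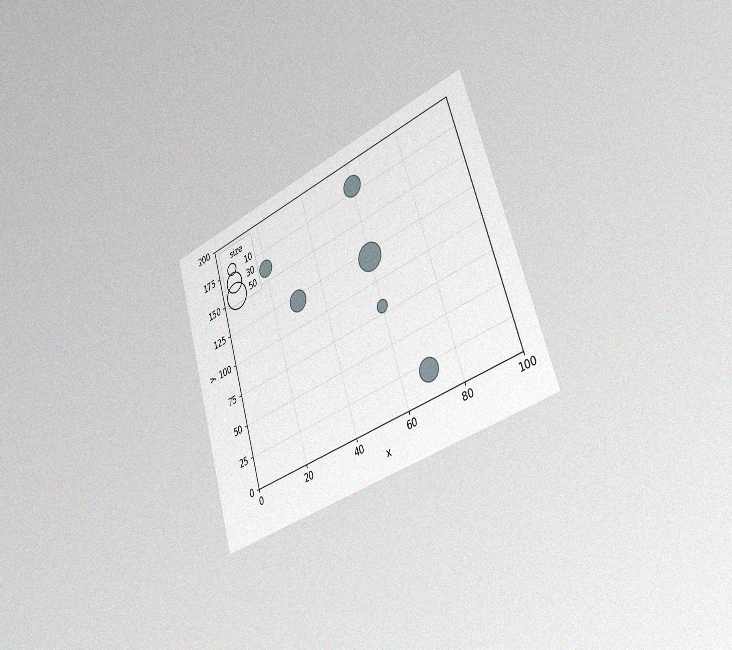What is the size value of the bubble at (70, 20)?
The chart is tilted about 17° counter-clockwise and viewed slightly from the right, with some photo noise. Matching the bubble at (70, 20) against the size legend gives 30.

30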